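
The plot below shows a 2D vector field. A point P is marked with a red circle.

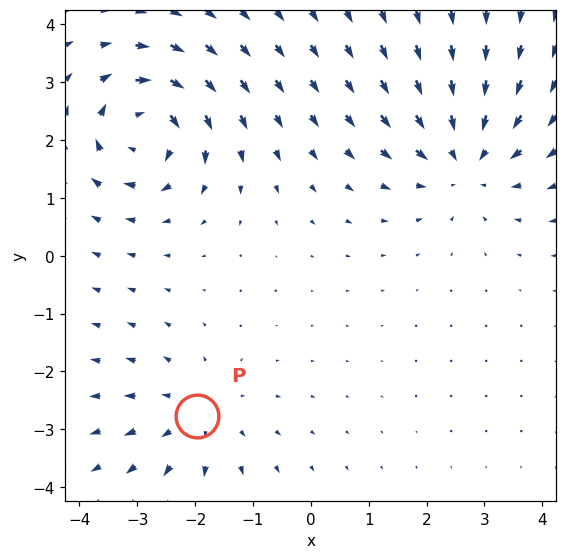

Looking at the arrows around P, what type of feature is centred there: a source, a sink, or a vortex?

At P (-2.0, -2.8) the arrows spread outward. Divergence about +2, curl ≈0 — positive divergence with near-zero curl is a source.

source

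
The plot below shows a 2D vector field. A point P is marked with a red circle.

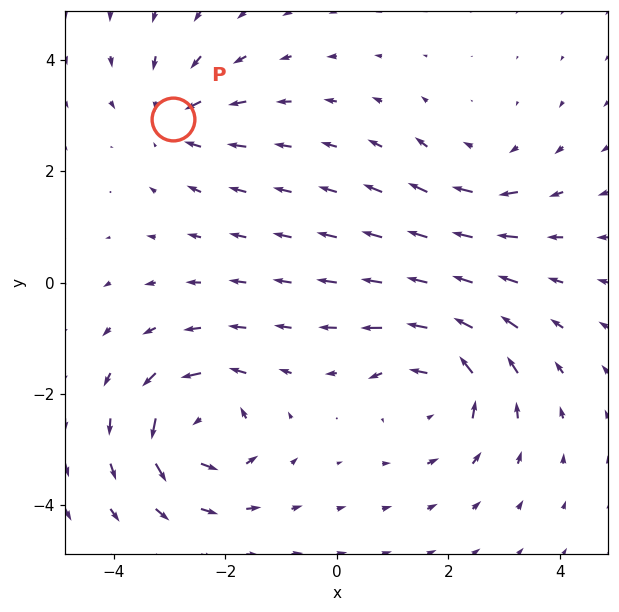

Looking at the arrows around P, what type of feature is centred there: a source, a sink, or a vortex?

At P (-2.9, 2.9) the arrows converge inward. Divergence about -4, curl ≈0 — negative divergence with near-zero curl is a sink.

sink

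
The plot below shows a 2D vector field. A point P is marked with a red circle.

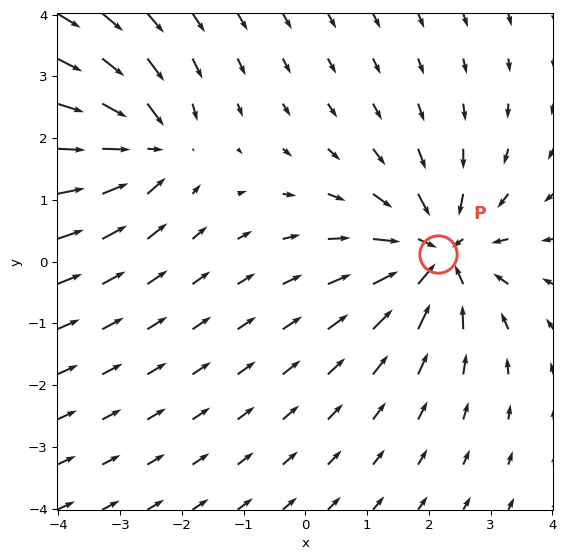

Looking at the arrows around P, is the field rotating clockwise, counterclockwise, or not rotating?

Near P at (2.2, 0.1) the arrows show no circulation. The curl there is ≈0.

not rotating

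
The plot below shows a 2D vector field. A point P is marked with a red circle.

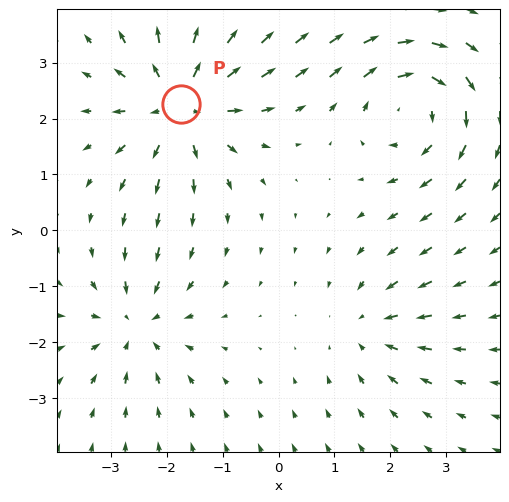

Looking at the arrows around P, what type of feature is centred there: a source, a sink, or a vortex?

At P (-1.7, 2.3) the arrows spread outward. Divergence about +5, curl ≈0 — positive divergence with near-zero curl is a source.

source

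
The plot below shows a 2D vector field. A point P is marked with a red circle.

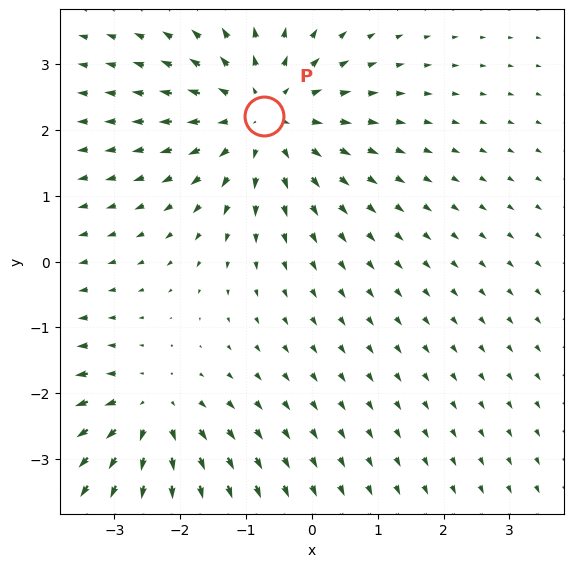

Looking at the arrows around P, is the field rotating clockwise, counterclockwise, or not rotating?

Near P at (-0.7, 2.2) the arrows show no circulation. The curl there is ≈0.

not rotating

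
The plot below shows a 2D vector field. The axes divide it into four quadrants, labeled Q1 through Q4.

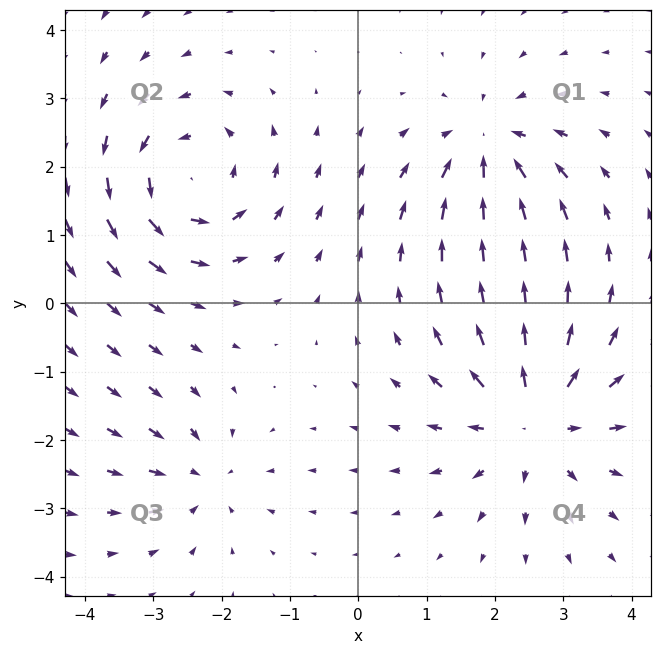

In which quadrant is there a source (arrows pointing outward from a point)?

Q4

The source sits at approximately (2.6, -1.7), which lies in quadrant Q4. The divergence there is about +5, positive as expected for a source.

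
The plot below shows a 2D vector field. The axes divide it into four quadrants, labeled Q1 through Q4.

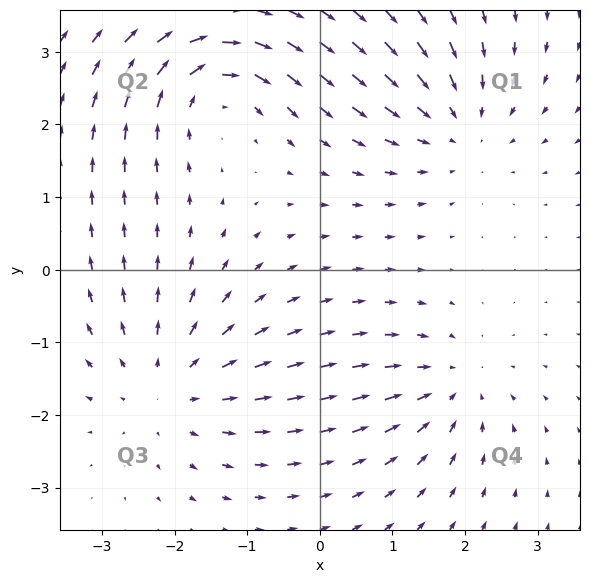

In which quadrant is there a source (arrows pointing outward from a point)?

Q3

The source sits at approximately (-2.1, -1.6), which lies in quadrant Q3. The divergence there is about +4, positive as expected for a source.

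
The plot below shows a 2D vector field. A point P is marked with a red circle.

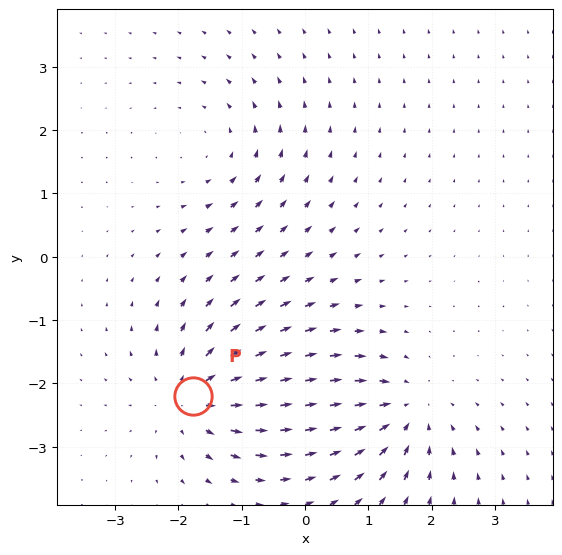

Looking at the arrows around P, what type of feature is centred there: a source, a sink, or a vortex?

source

At P (-1.8, -2.2) the arrows spread outward. Divergence about +4, curl ≈0 — positive divergence with near-zero curl is a source.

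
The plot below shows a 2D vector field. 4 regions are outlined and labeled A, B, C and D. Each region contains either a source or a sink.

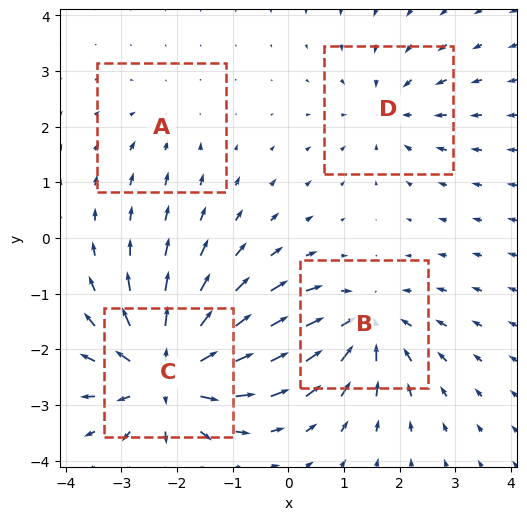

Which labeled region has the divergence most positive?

C

Divergence at each region's feature centre — A: about -2, B: about -5, C: about +8, D: about -4. Region C is most positive.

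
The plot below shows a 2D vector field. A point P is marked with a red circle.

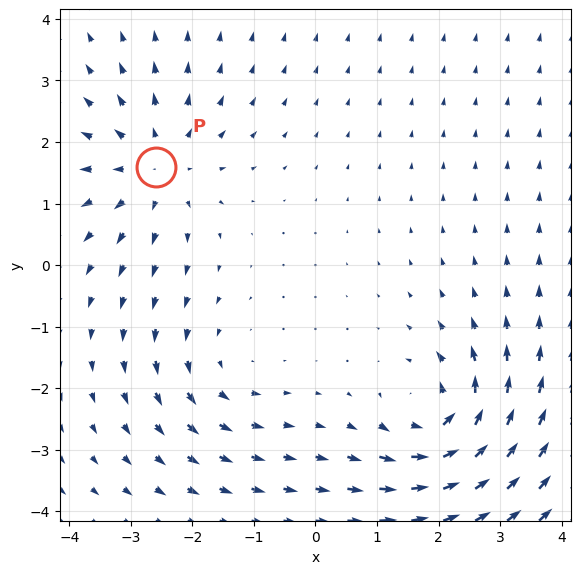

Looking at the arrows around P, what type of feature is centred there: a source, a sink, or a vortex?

At P (-2.6, 1.6) the arrows spread outward. Divergence about +4, curl ≈0 — positive divergence with near-zero curl is a source.

source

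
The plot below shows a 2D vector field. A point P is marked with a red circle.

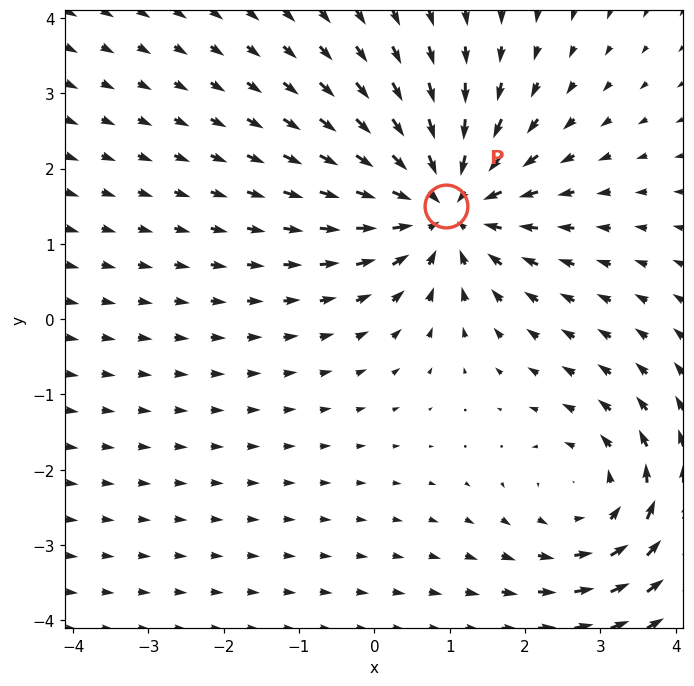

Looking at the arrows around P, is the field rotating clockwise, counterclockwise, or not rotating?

not rotating

Near P at (0.9, 1.5) the arrows show no circulation. The curl there is ≈0.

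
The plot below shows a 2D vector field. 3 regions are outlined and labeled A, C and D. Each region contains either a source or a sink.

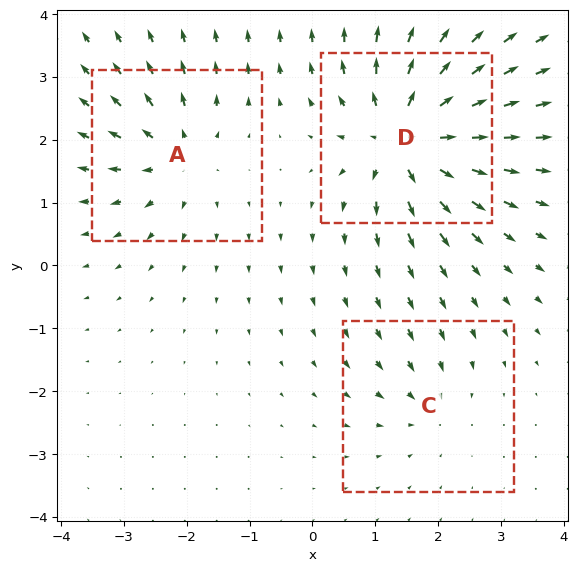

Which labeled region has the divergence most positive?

Divergence at each region's feature centre — A: about +4, C: about -2, D: about +6. Region D is most positive.

D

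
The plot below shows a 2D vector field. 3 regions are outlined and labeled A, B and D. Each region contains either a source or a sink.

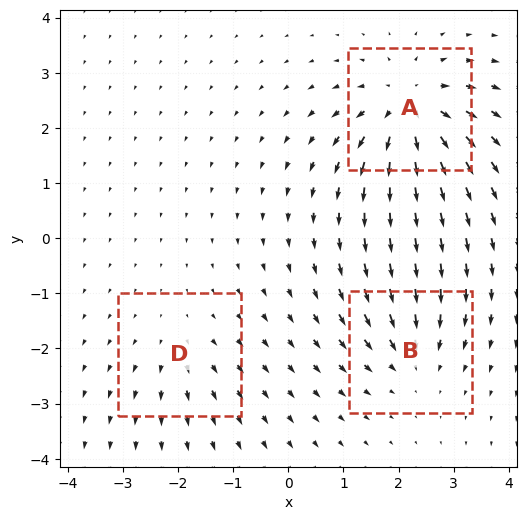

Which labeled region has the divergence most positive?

Divergence at each region's feature centre — A: about +6, B: about -3, D: about +2. Region A is most positive.

A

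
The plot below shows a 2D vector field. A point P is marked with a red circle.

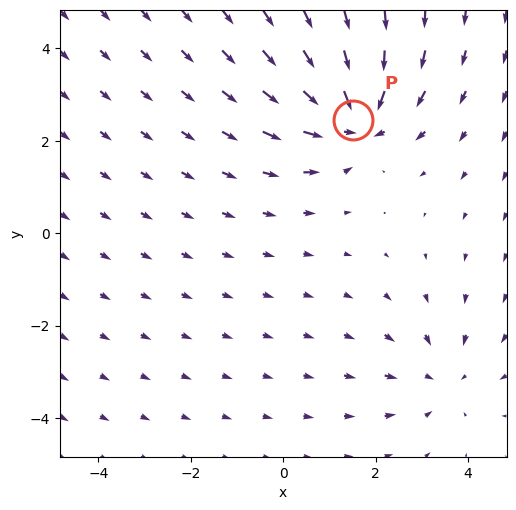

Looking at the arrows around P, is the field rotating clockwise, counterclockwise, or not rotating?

Near P at (1.5, 2.5) the arrows show no circulation. The curl there is ≈0.

not rotating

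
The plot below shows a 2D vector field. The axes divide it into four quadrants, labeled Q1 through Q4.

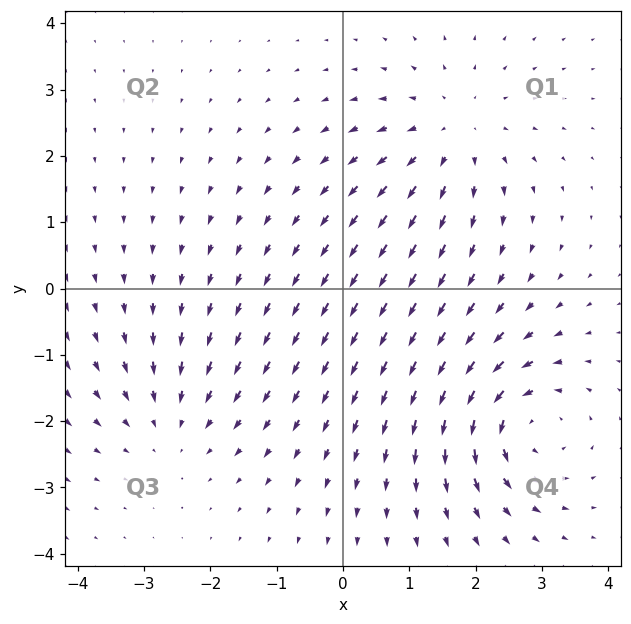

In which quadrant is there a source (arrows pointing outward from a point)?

The source sits at approximately (1.7, 2.3), which lies in quadrant Q1. The divergence there is about +3, positive as expected for a source.

Q1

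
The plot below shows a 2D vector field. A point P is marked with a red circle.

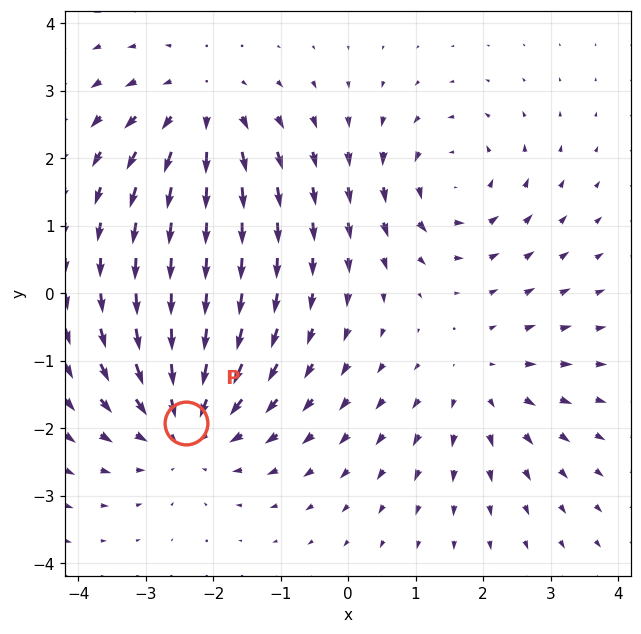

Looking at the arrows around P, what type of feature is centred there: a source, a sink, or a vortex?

At P (-2.4, -1.9) the arrows converge inward. Divergence about -4, curl ≈0 — negative divergence with near-zero curl is a sink.

sink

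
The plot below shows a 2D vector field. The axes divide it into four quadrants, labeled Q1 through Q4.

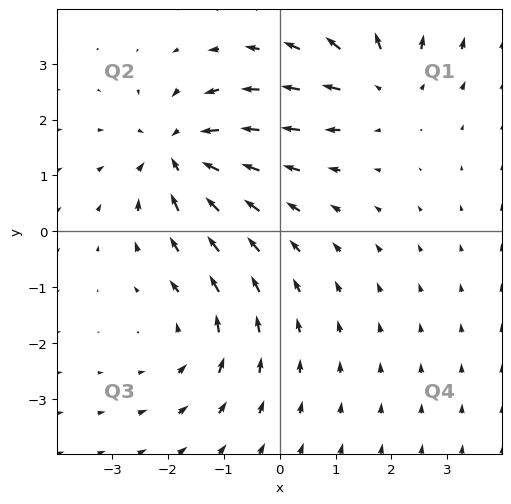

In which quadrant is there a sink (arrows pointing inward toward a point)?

Q2

The sink sits at approximately (-1.8, 1.4), which lies in quadrant Q2. The divergence there is about -6, negative as expected for a sink.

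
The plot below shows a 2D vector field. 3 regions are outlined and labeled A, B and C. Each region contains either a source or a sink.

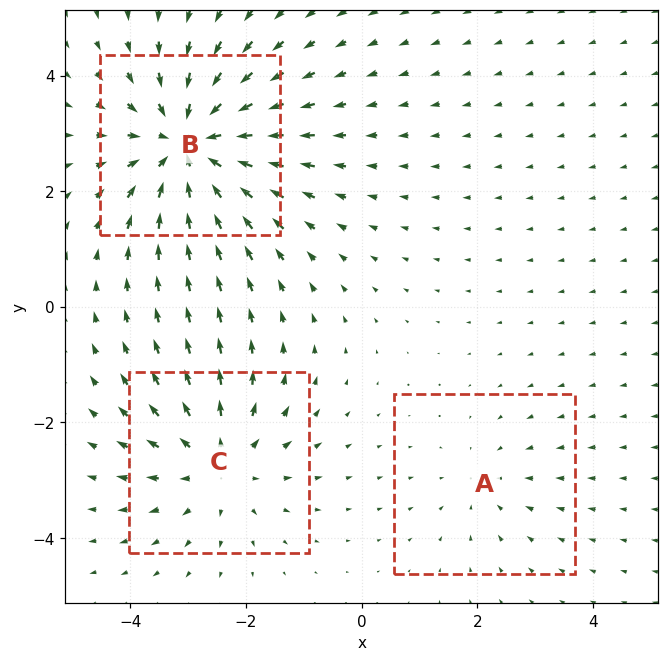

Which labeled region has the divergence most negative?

B

Divergence at each region's feature centre — A: about -2, B: about -5, C: about +3. Region B is most negative.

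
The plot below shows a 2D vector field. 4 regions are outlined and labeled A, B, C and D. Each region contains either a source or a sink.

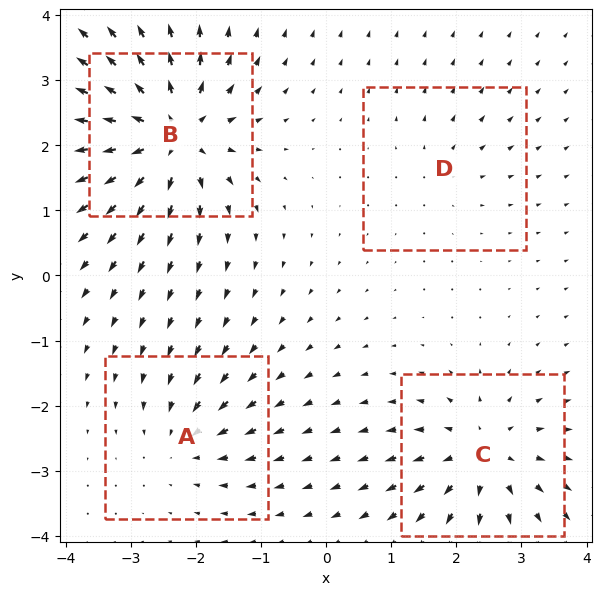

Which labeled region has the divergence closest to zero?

D

Divergence at each region's feature centre — A: about -4, B: about +9, C: about +6, D: about +3. Region D is closest to zero.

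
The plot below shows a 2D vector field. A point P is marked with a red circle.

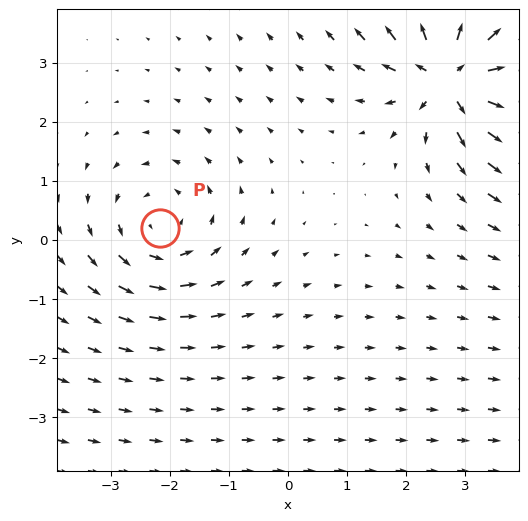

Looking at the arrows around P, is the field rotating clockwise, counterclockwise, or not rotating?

counterclockwise

Near P at (-2.2, 0.2) the arrows circulate counterclockwise. The curl (z-component) there is about +3; positive curl means counterclockwise rotation.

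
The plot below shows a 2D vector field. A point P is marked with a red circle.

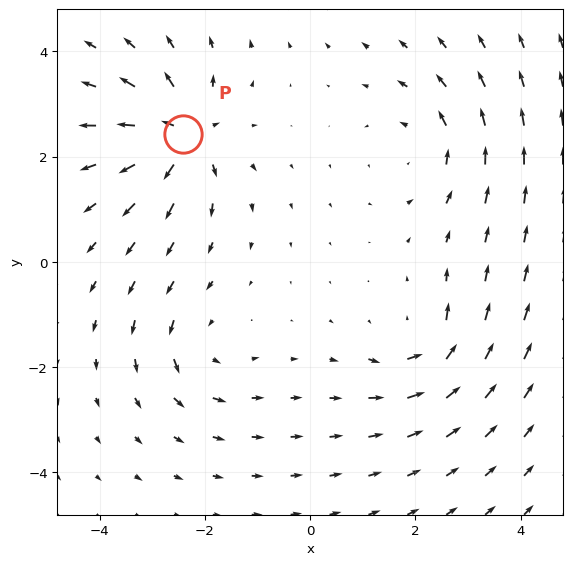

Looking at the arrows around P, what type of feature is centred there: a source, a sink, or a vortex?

source

At P (-2.4, 2.4) the arrows spread outward. Divergence about +7, curl ≈0 — positive divergence with near-zero curl is a source.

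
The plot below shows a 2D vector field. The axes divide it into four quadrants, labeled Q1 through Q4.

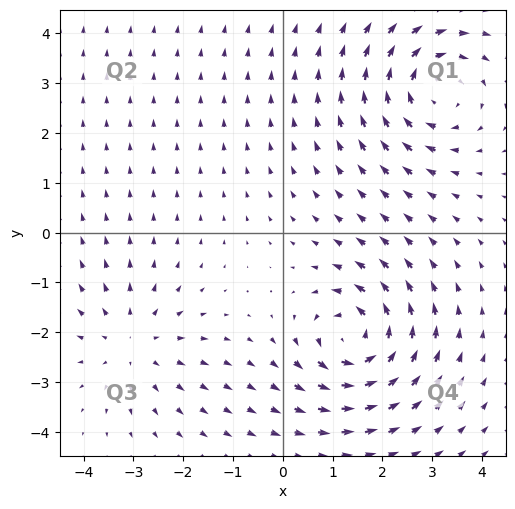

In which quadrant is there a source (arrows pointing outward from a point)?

Q3

The source sits at approximately (-3.0, -2.2), which lies in quadrant Q3. The divergence there is about +3, positive as expected for a source.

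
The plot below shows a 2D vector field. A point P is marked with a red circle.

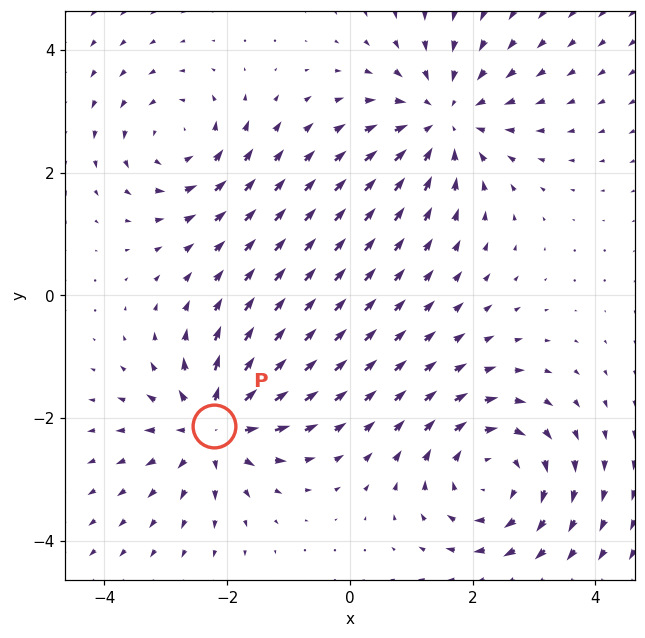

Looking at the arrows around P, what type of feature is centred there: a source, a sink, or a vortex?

At P (-2.2, -2.1) the arrows spread outward. Divergence about +5, curl ≈0 — positive divergence with near-zero curl is a source.

source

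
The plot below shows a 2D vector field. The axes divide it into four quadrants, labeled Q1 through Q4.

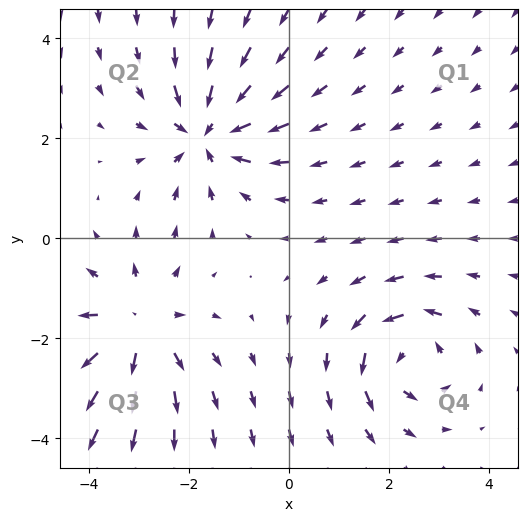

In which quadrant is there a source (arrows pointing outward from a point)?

The source sits at approximately (-3.0, -1.8), which lies in quadrant Q3. The divergence there is about +4, positive as expected for a source.

Q3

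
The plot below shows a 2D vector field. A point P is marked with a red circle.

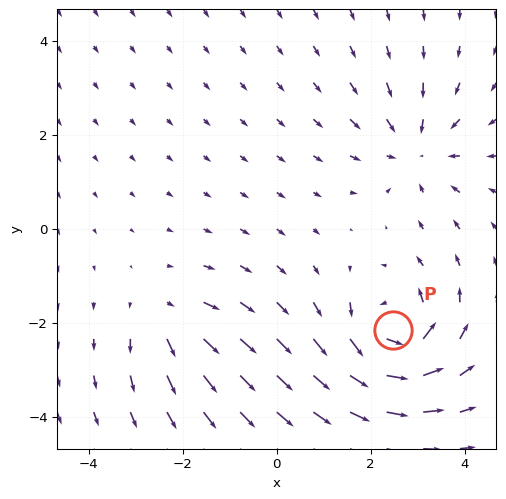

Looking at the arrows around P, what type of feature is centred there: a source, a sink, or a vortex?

vortex

At P (2.5, -2.2) the arrows circulate counterclockwise. Divergence ≈0, curl about +6 — near-zero divergence with nonzero curl is a vortex.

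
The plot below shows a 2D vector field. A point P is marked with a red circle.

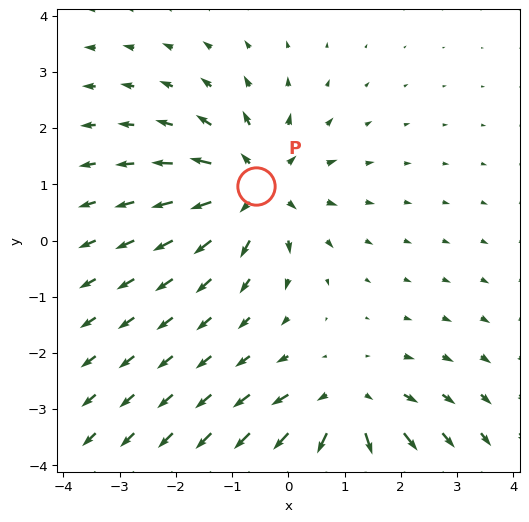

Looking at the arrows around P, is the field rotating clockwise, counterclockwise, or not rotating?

Near P at (-0.6, 1.0) the arrows show no circulation. The curl there is ≈0.

not rotating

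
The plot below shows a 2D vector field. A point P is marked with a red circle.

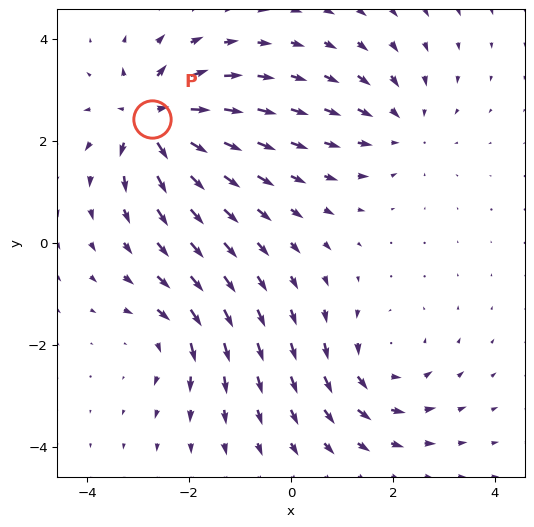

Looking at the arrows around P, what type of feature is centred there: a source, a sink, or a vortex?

source

At P (-2.7, 2.4) the arrows spread outward. Divergence about +7, curl ≈0 — positive divergence with near-zero curl is a source.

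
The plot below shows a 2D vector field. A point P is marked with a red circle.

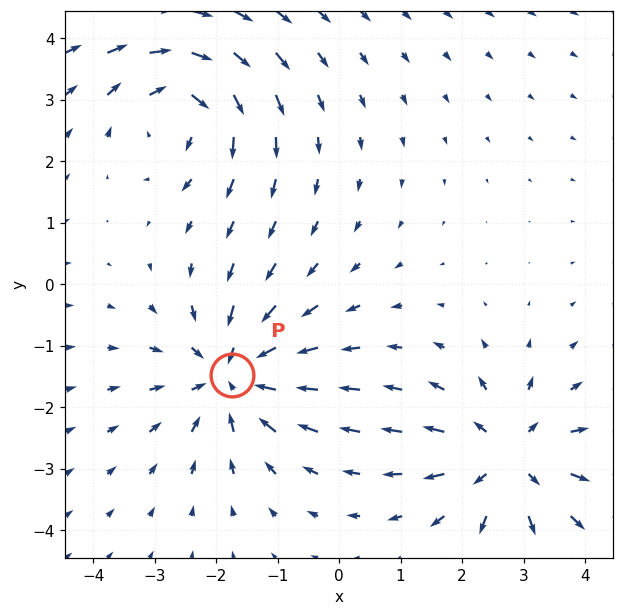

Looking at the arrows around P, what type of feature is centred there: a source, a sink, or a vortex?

sink

At P (-1.7, -1.5) the arrows converge inward. Divergence about -5, curl ≈0 — negative divergence with near-zero curl is a sink.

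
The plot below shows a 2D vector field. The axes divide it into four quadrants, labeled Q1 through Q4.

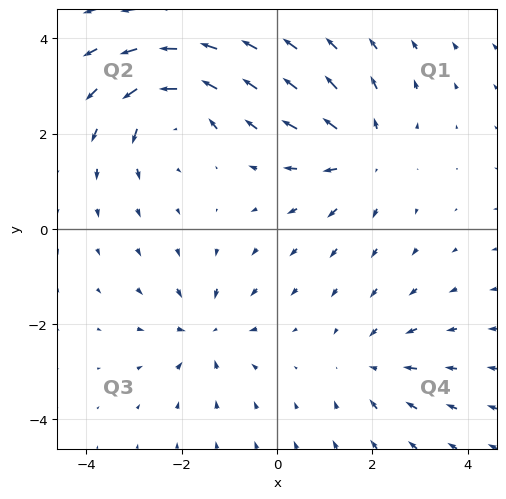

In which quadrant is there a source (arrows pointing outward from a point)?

The source sits at approximately (1.8, 1.6), which lies in quadrant Q1. The divergence there is about +4, positive as expected for a source.

Q1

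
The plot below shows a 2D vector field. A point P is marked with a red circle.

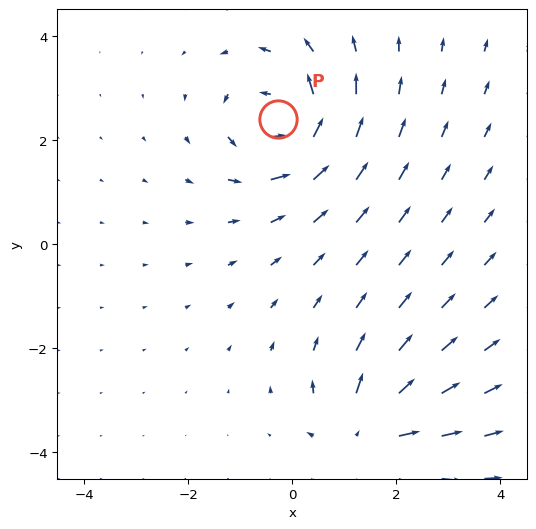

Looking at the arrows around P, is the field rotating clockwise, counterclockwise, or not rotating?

Near P at (-0.3, 2.4) the arrows circulate counterclockwise. The curl (z-component) there is about +4; positive curl means counterclockwise rotation.

counterclockwise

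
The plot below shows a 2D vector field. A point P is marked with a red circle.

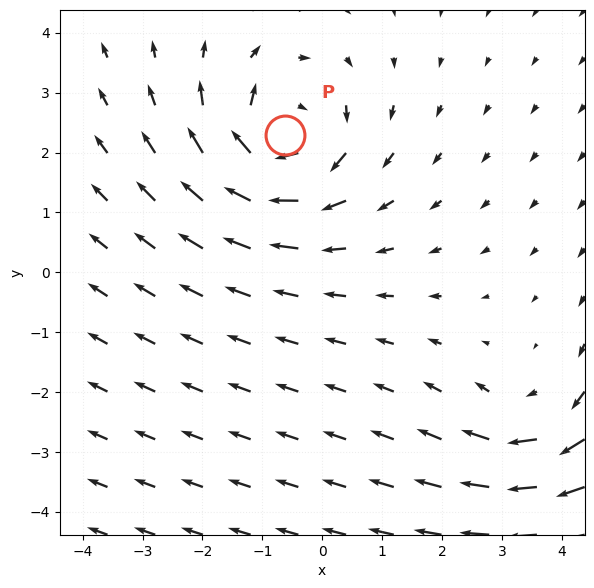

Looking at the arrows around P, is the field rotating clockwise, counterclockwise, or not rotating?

Near P at (-0.6, 2.3) the arrows circulate clockwise. The curl (z-component) there is about -5; negative curl means clockwise rotation.

clockwise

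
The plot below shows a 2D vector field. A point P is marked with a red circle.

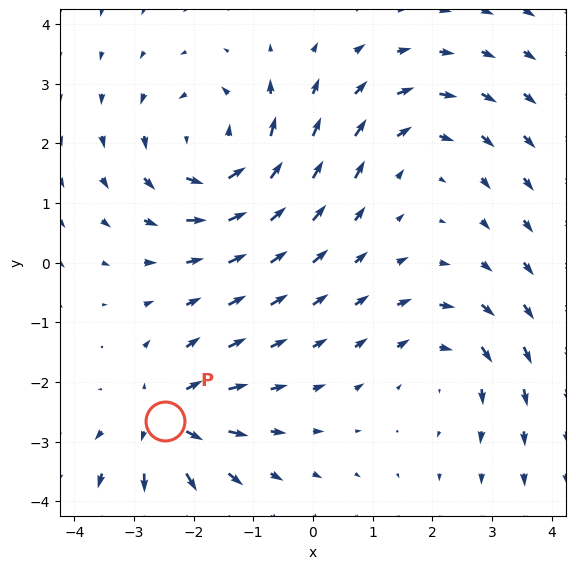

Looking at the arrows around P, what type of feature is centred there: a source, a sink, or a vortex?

At P (-2.5, -2.7) the arrows spread outward. Divergence about +4, curl ≈0 — positive divergence with near-zero curl is a source.

source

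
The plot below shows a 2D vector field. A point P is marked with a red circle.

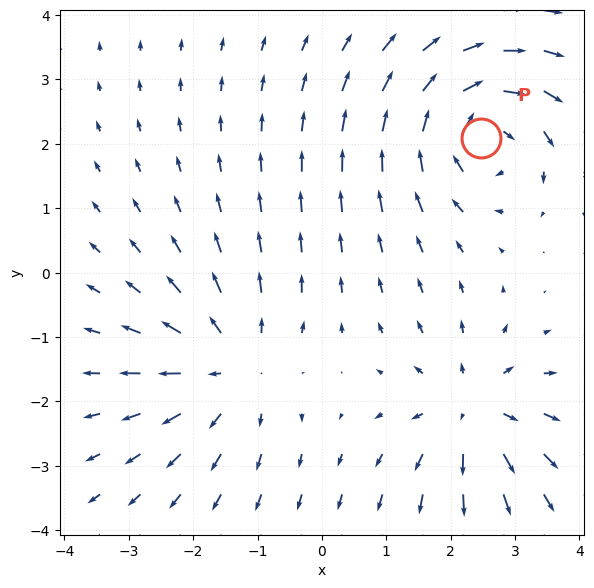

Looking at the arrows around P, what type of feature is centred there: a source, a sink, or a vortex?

At P (2.5, 2.1) the arrows circulate clockwise. Divergence ≈0, curl about -5 — near-zero divergence with nonzero curl is a vortex.

vortex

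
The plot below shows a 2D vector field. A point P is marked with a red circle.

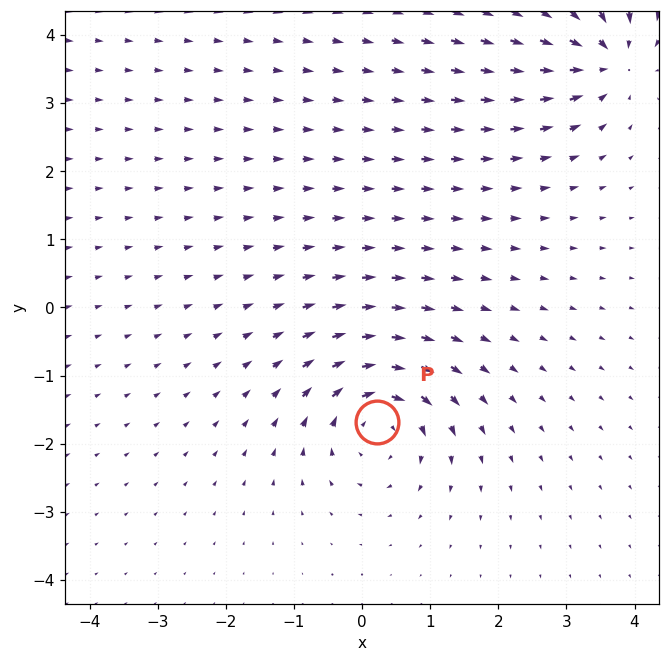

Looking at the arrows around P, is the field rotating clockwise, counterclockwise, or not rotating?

Near P at (0.2, -1.7) the arrows circulate clockwise. The curl (z-component) there is about -6; negative curl means clockwise rotation.

clockwise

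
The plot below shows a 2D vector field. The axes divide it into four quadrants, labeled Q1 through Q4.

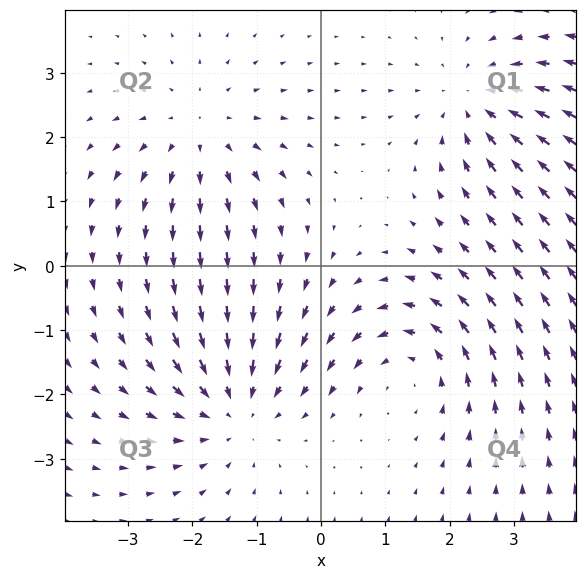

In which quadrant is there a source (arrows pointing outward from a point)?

Q2

The source sits at approximately (-1.9, 2.0), which lies in quadrant Q2. The divergence there is about +3, positive as expected for a source.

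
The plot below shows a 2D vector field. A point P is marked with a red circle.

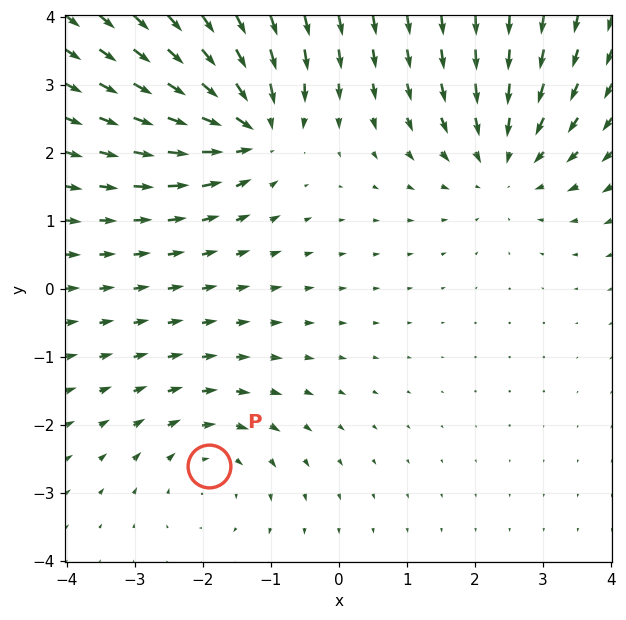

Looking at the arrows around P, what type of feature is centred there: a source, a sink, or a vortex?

At P (-1.9, -2.6) the arrows circulate clockwise. Divergence ≈0, curl about -3 — near-zero divergence with nonzero curl is a vortex.

vortex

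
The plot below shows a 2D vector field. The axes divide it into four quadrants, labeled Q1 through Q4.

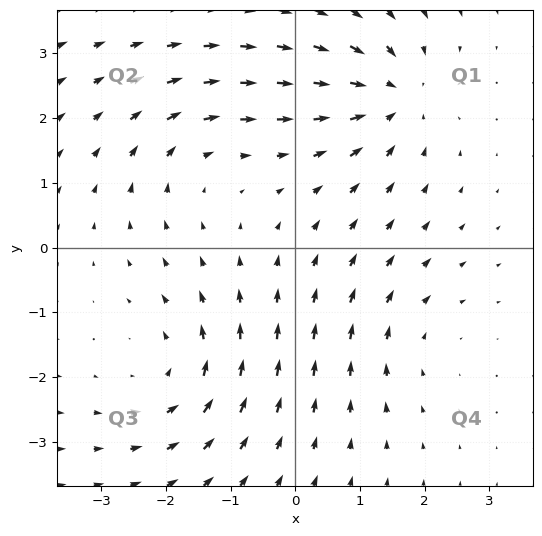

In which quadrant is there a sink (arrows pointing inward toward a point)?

The sink sits at approximately (1.5, 2.3), which lies in quadrant Q1. The divergence there is about -5, negative as expected for a sink.

Q1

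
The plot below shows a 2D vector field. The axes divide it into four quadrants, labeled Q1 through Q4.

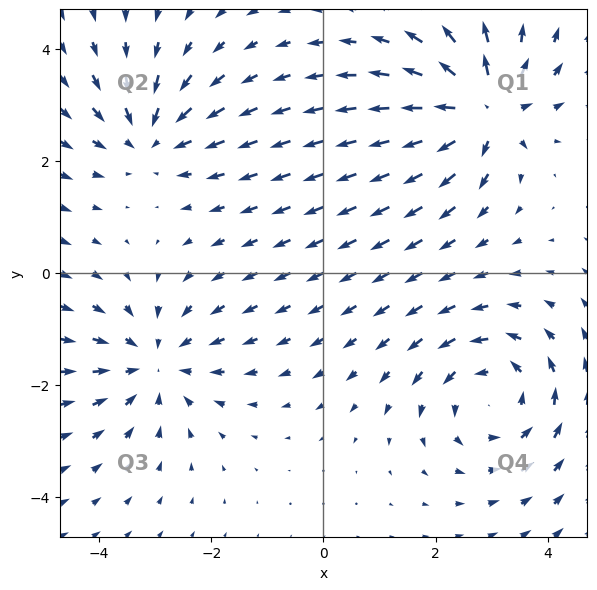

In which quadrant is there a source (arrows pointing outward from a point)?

The source sits at approximately (2.8, 2.9), which lies in quadrant Q1. The divergence there is about +5, positive as expected for a source.

Q1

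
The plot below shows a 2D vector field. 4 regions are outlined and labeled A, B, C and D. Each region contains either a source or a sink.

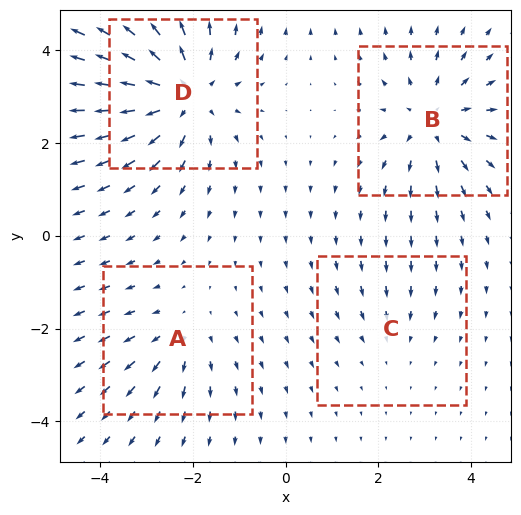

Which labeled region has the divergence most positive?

D

Divergence at each region's feature centre — A: about +3, B: about +5, C: about -2, D: about +6. Region D is most positive.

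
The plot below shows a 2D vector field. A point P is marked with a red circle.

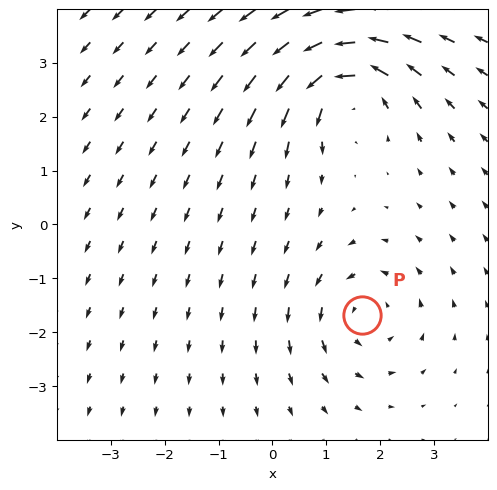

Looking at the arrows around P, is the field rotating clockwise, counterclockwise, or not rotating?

Near P at (1.7, -1.7) the arrows circulate counterclockwise. The curl (z-component) there is about +3; positive curl means counterclockwise rotation.

counterclockwise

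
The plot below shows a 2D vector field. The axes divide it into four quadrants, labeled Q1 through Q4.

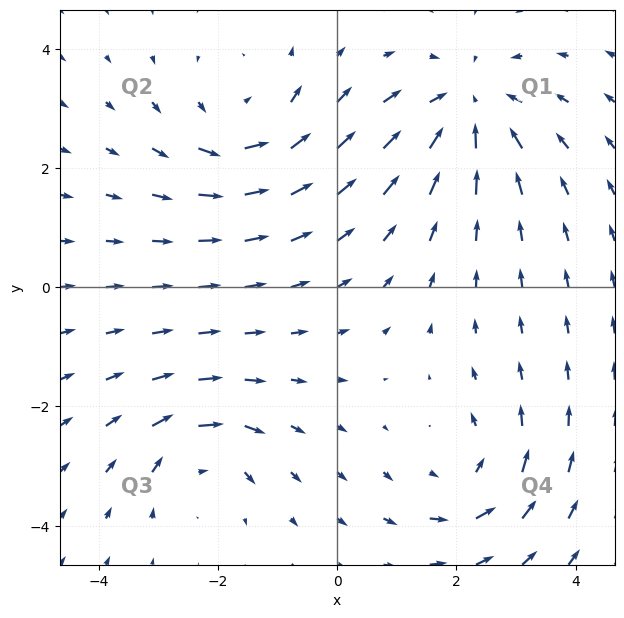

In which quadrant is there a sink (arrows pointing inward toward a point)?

The sink sits at approximately (2.2, 3.0), which lies in quadrant Q1. The divergence there is about -4, negative as expected for a sink.

Q1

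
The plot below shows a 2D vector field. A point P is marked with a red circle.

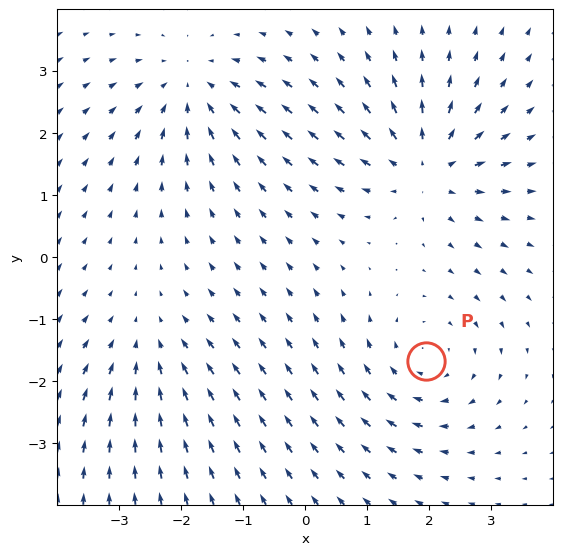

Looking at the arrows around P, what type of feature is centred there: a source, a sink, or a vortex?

vortex

At P (1.9, -1.7) the arrows circulate clockwise. Divergence ≈0, curl about -4 — near-zero divergence with nonzero curl is a vortex.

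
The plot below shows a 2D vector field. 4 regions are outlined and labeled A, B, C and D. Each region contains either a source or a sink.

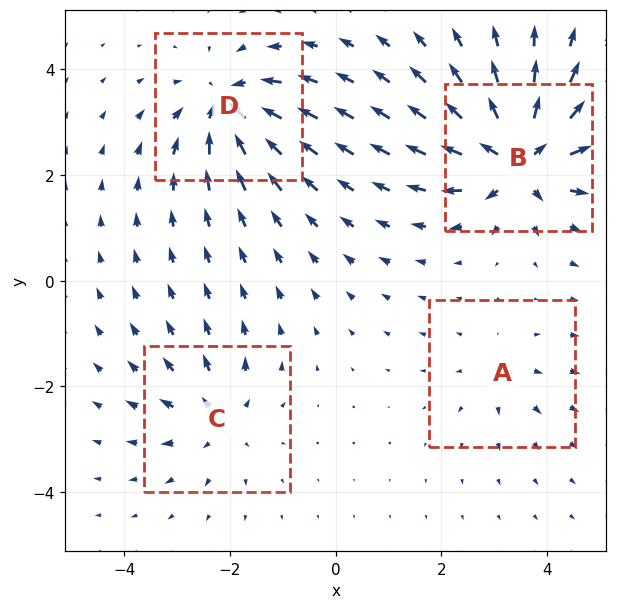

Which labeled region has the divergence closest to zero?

Divergence at each region's feature centre — A: about +3, B: about +8, C: about +4, D: about -6. Region A is closest to zero.

A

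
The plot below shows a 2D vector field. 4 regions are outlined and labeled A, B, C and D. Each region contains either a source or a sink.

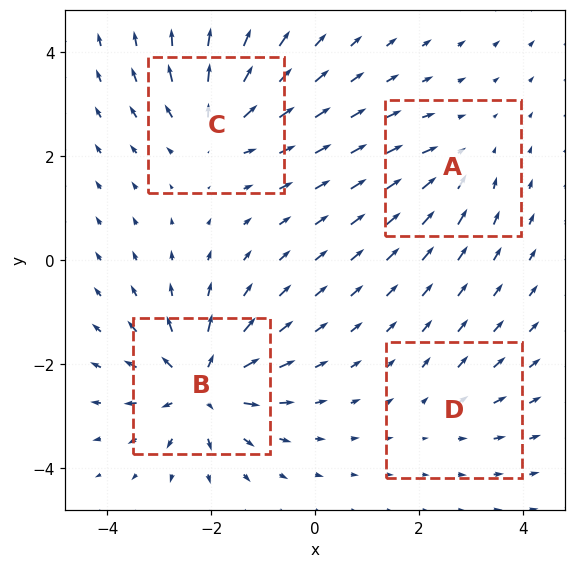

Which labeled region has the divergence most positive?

Divergence at each region's feature centre — A: about -3, B: about +8, C: about +5, D: about +2. Region B is most positive.

B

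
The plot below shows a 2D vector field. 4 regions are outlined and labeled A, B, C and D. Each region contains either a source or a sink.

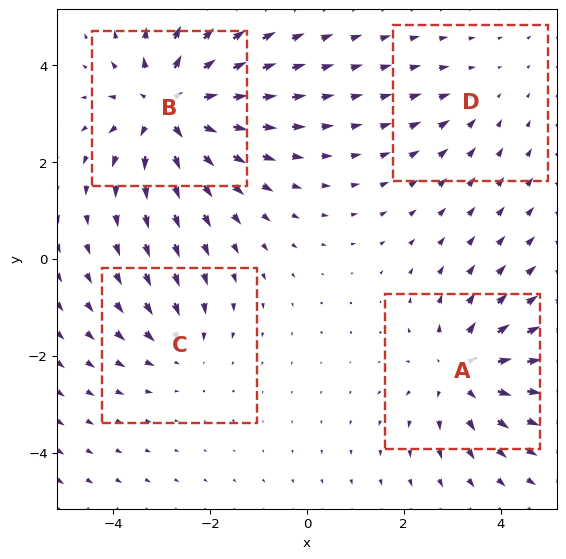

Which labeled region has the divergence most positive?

Divergence at each region's feature centre — A: about +5, B: about +7, C: about -3, D: about -2. Region B is most positive.

B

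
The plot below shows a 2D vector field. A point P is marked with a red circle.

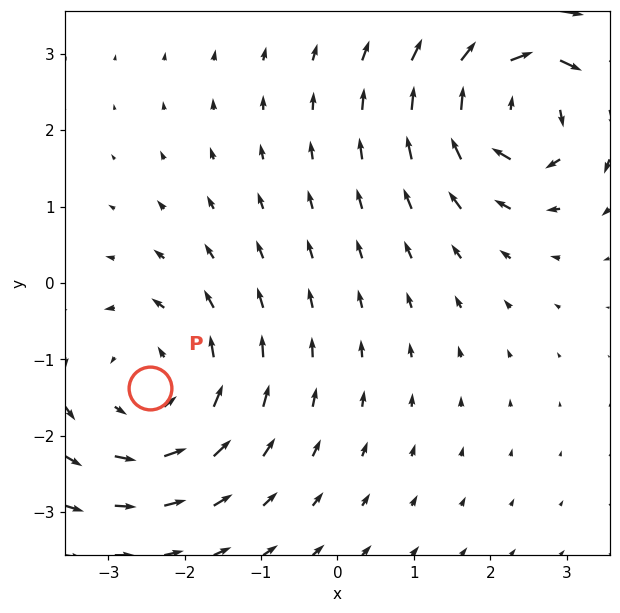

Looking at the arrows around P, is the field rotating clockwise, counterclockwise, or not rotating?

Near P at (-2.5, -1.4) the arrows circulate counterclockwise. The curl (z-component) there is about +3; positive curl means counterclockwise rotation.

counterclockwise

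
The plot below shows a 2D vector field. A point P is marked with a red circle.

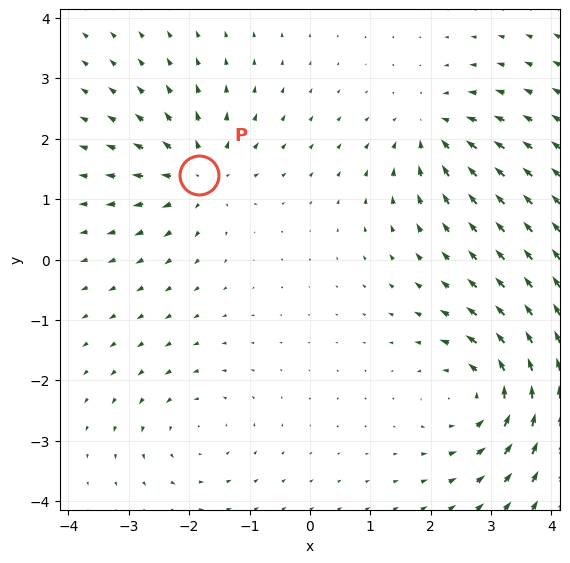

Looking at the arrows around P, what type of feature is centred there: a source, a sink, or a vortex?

source

At P (-1.8, 1.4) the arrows spread outward. Divergence about +5, curl ≈0 — positive divergence with near-zero curl is a source.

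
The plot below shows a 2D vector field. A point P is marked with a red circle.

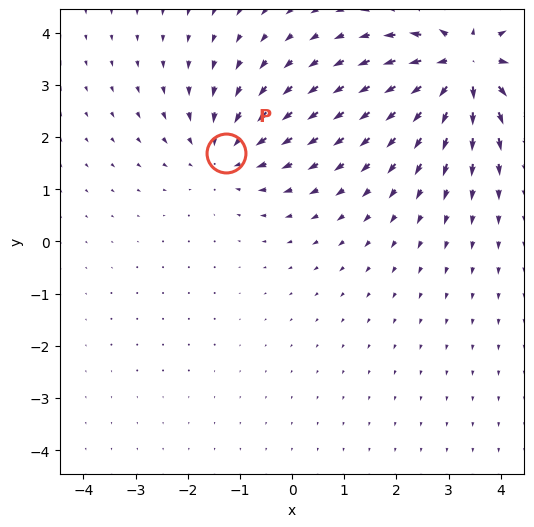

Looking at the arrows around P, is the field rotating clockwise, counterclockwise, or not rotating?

not rotating

Near P at (-1.3, 1.7) the arrows show no circulation. The curl there is ≈0.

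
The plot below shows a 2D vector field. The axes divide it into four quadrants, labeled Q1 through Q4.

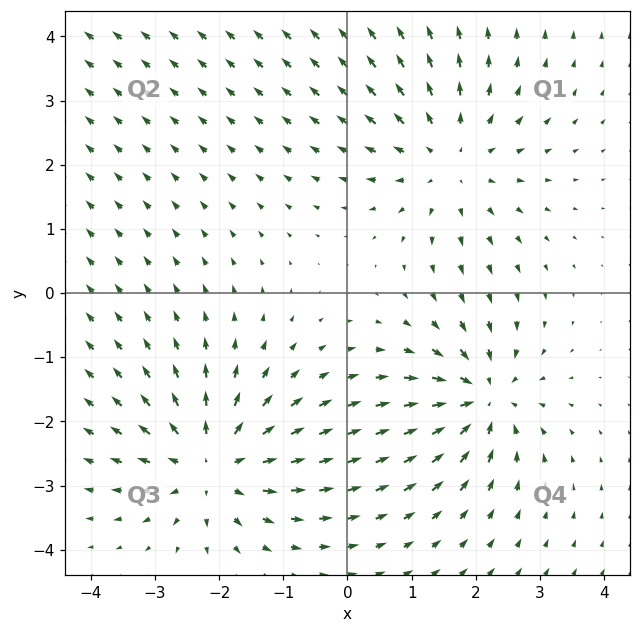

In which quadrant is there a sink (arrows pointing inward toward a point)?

The sink sits at approximately (2.1, -1.6), which lies in quadrant Q4. The divergence there is about -5, negative as expected for a sink.

Q4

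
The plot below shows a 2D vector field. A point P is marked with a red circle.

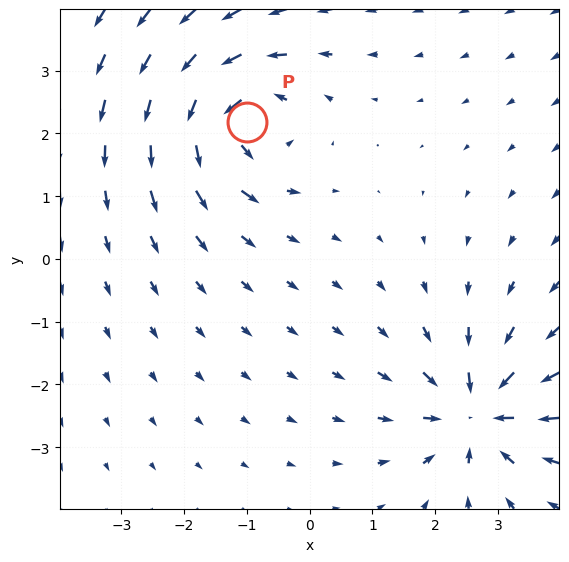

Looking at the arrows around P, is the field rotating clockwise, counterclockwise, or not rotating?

counterclockwise

Near P at (-1.0, 2.2) the arrows circulate counterclockwise. The curl (z-component) there is about +6; positive curl means counterclockwise rotation.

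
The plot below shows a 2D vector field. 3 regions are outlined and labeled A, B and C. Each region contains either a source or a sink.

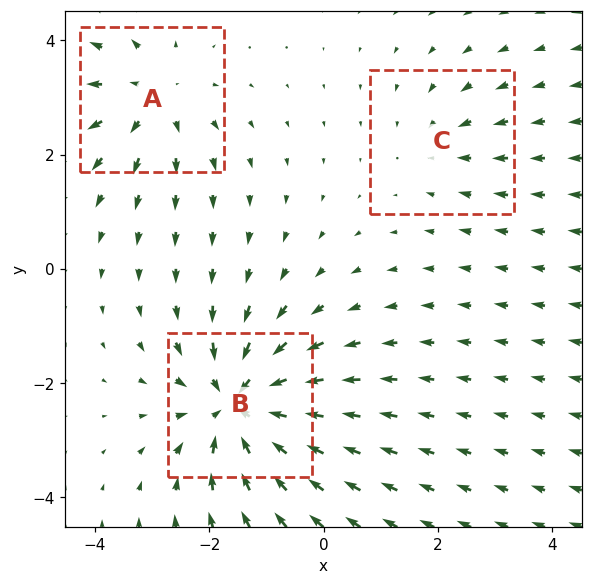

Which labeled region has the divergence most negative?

Divergence at each region's feature centre — A: about +3, B: about -5, C: about -2. Region B is most negative.

B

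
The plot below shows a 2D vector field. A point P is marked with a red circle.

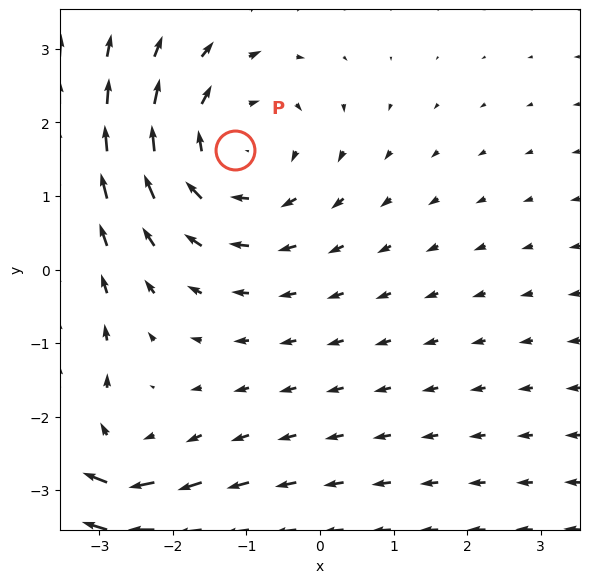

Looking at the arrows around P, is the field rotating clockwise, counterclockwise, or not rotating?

clockwise

Near P at (-1.1, 1.6) the arrows circulate clockwise. The curl (z-component) there is about -2; negative curl means clockwise rotation.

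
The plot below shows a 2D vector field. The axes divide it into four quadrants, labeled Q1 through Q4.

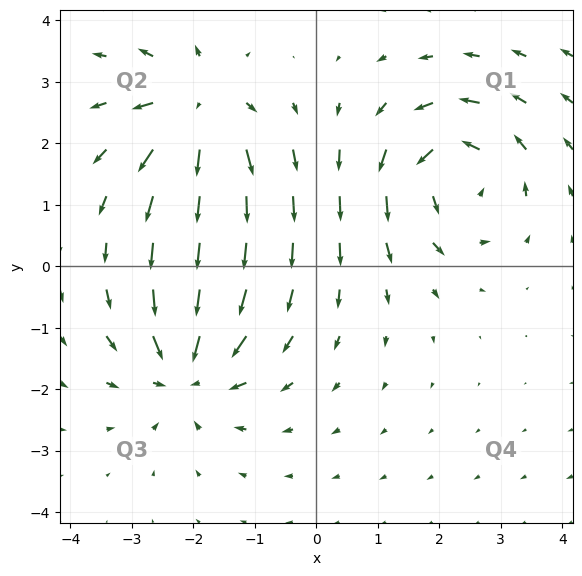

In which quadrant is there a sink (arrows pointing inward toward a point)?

Q3

The sink sits at approximately (-2.1, -1.7), which lies in quadrant Q3. The divergence there is about -4, negative as expected for a sink.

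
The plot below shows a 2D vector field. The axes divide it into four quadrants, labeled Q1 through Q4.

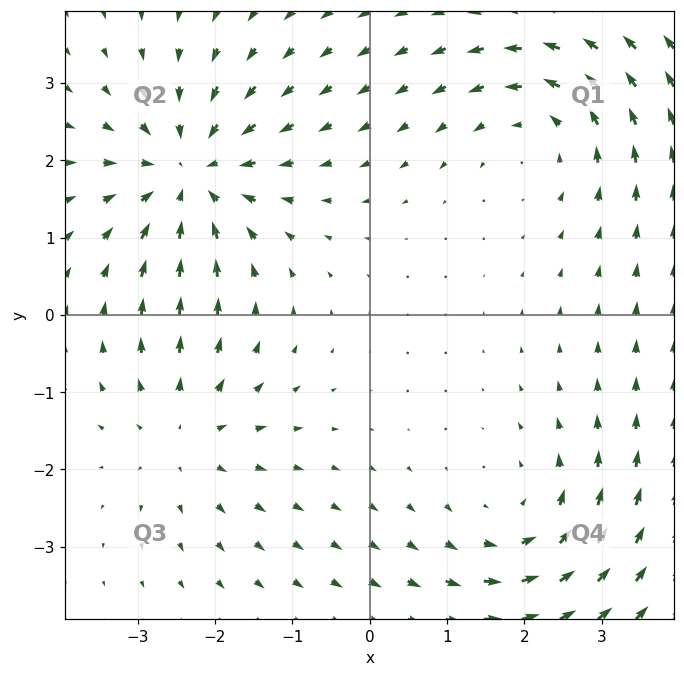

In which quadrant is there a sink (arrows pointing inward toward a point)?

Q2

The sink sits at approximately (-2.3, 1.8), which lies in quadrant Q2. The divergence there is about -5, negative as expected for a sink.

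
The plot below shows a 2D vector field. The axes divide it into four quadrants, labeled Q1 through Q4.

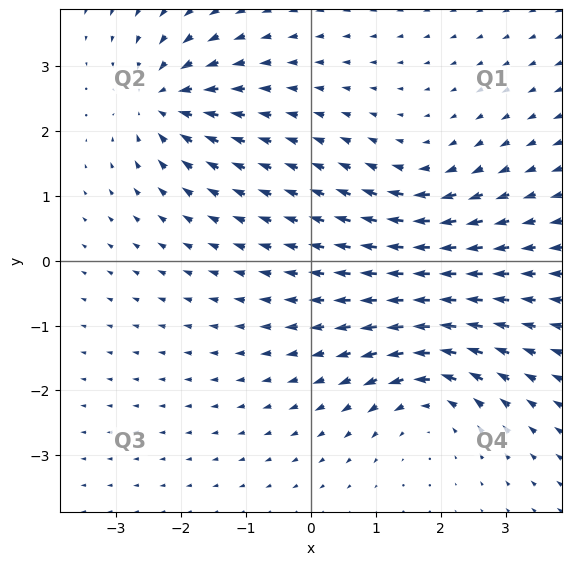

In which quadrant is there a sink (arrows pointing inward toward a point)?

The sink sits at approximately (-2.3, 2.5), which lies in quadrant Q2. The divergence there is about -5, negative as expected for a sink.

Q2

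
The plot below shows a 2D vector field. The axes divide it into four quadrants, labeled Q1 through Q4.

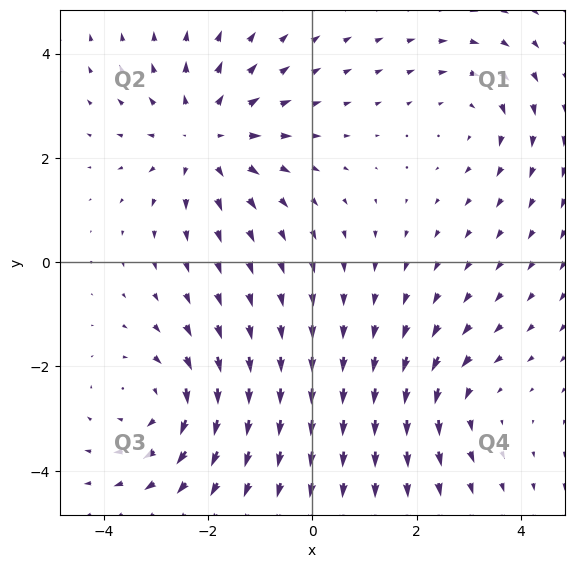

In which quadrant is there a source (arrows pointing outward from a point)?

Q2

The source sits at approximately (-2.1, 2.4), which lies in quadrant Q2. The divergence there is about +4, positive as expected for a source.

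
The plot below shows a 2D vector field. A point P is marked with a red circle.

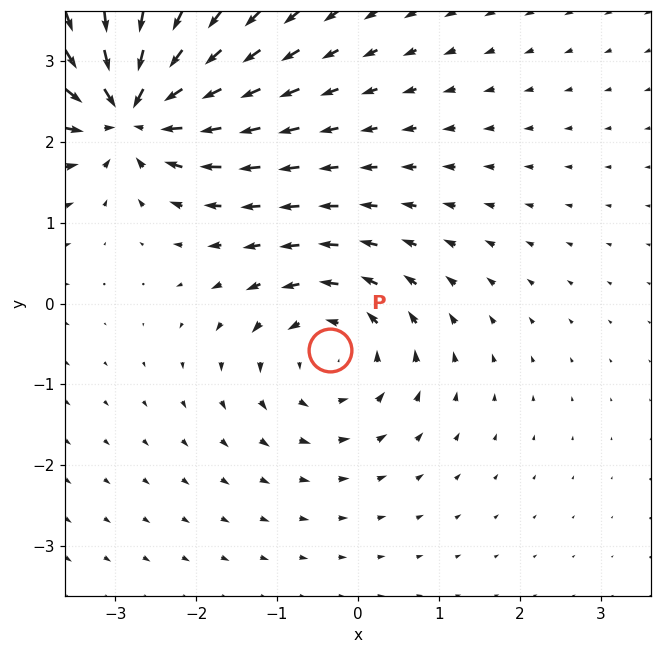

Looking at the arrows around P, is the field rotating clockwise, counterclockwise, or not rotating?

Near P at (-0.3, -0.6) the arrows circulate counterclockwise. The curl (z-component) there is about +4; positive curl means counterclockwise rotation.

counterclockwise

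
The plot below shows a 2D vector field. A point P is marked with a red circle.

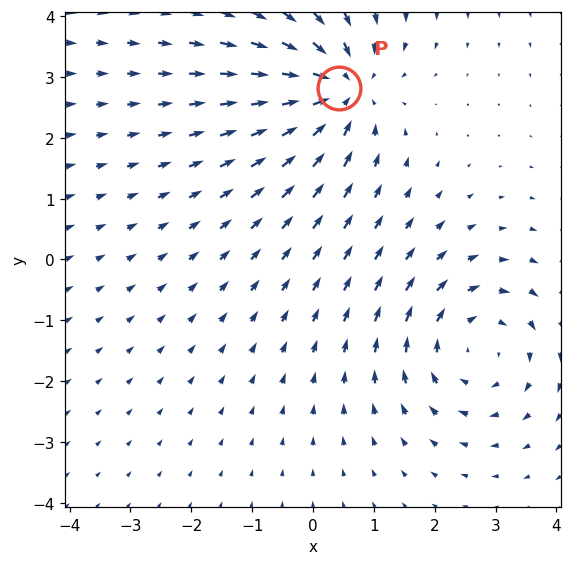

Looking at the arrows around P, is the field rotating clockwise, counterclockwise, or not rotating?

not rotating

Near P at (0.4, 2.8) the arrows show no circulation. The curl there is ≈0.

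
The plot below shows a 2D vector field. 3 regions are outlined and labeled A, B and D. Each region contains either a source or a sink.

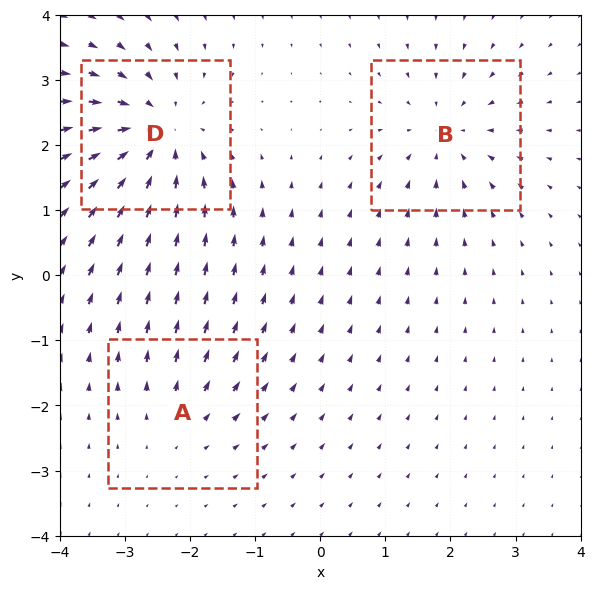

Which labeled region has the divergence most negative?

Divergence at each region's feature centre — A: about +2, B: about -3, D: about -5. Region D is most negative.

D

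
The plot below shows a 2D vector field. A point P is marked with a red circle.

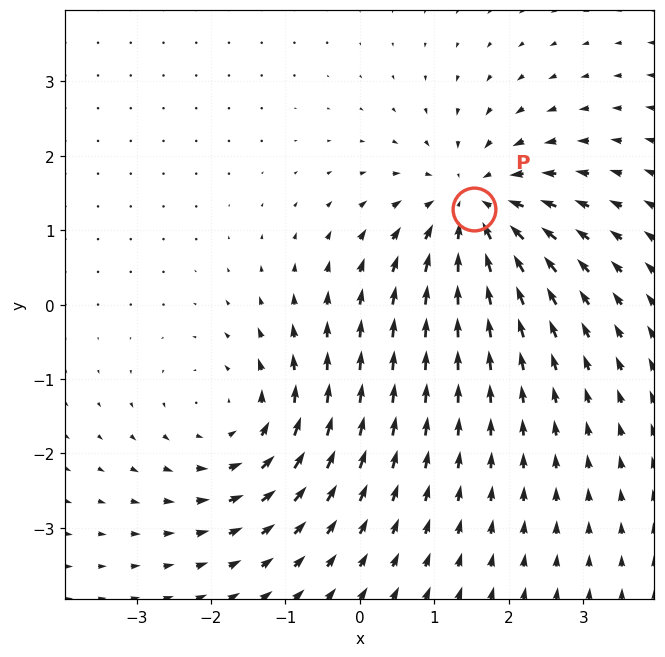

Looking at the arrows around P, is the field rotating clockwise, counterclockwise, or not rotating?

not rotating

Near P at (1.5, 1.3) the arrows show no circulation. The curl there is ≈0.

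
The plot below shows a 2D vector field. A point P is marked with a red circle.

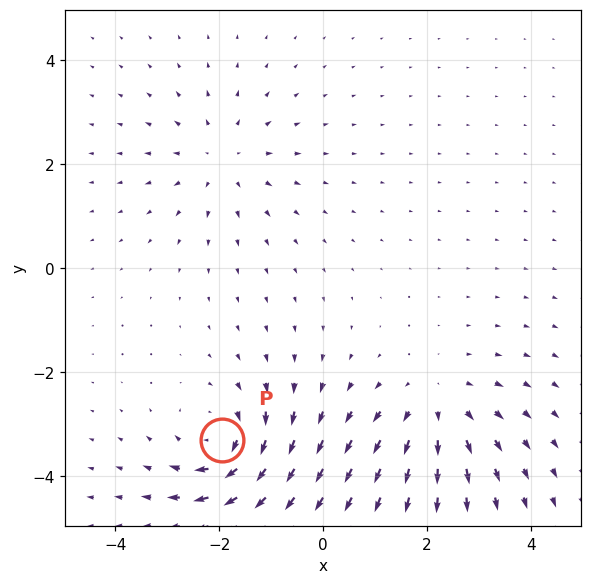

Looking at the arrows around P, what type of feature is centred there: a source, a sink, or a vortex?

At P (-1.9, -3.3) the arrows circulate clockwise. Divergence ≈0, curl about -6 — near-zero divergence with nonzero curl is a vortex.

vortex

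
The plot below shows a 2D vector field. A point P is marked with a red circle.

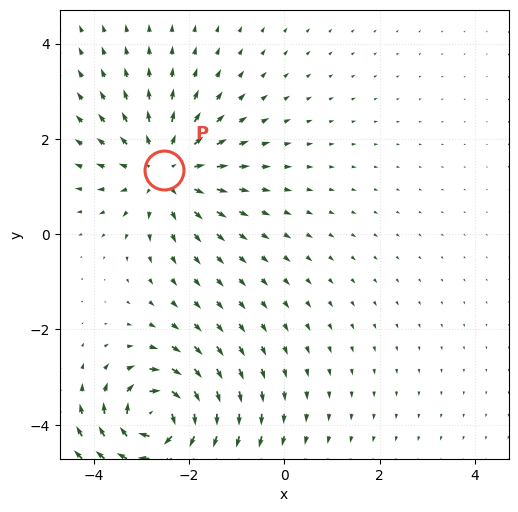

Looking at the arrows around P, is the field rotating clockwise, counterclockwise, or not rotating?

Near P at (-2.5, 1.3) the arrows show no circulation. The curl there is ≈0.

not rotating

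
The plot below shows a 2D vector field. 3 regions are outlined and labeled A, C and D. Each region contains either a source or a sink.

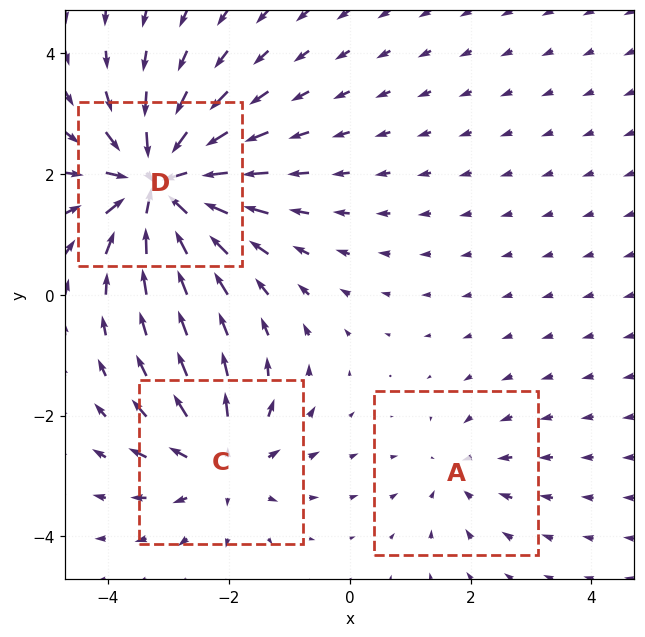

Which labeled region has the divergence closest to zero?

A

Divergence at each region's feature centre — A: about -2, C: about +4, D: about -6. Region A is closest to zero.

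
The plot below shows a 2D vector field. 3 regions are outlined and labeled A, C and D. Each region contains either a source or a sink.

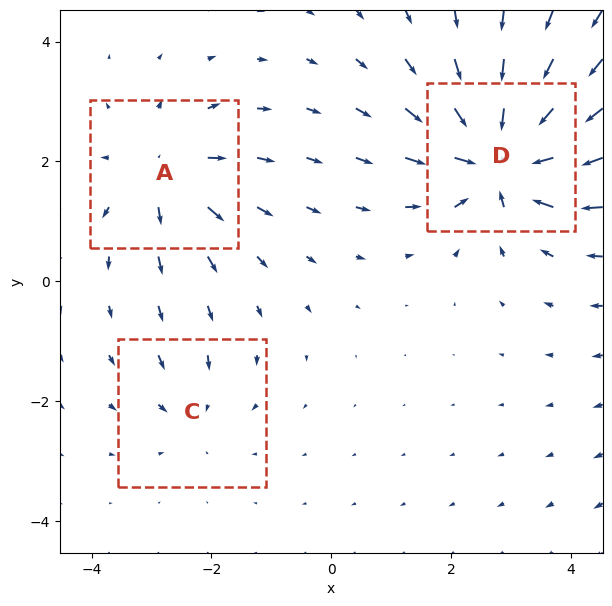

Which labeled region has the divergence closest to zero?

Divergence at each region's feature centre — A: about +4, C: about -2, D: about -7. Region C is closest to zero.

C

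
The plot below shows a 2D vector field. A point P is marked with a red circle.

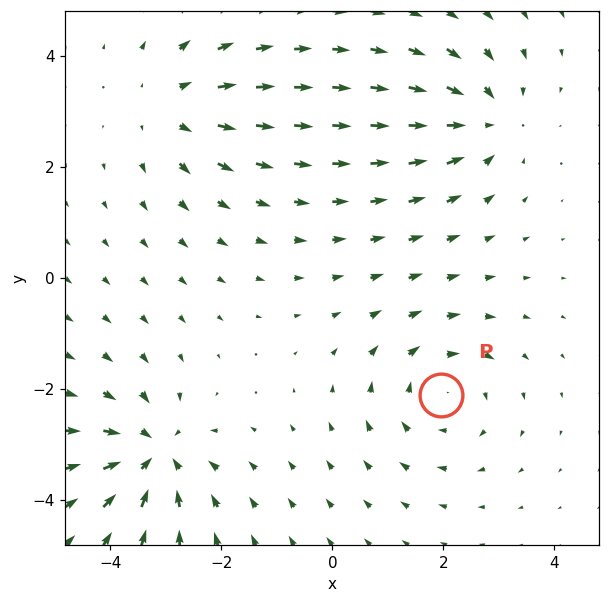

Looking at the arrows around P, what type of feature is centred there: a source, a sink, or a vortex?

At P (2.0, -2.1) the arrows circulate clockwise. Divergence ≈0, curl about -2 — near-zero divergence with nonzero curl is a vortex.

vortex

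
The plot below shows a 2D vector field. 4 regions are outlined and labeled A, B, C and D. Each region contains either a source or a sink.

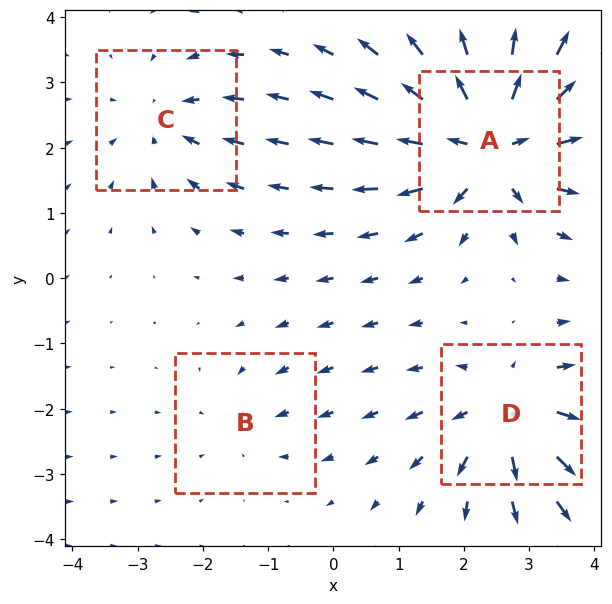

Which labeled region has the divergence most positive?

A

Divergence at each region's feature centre — A: about +8, B: about -2, C: about -4, D: about +5. Region A is most positive.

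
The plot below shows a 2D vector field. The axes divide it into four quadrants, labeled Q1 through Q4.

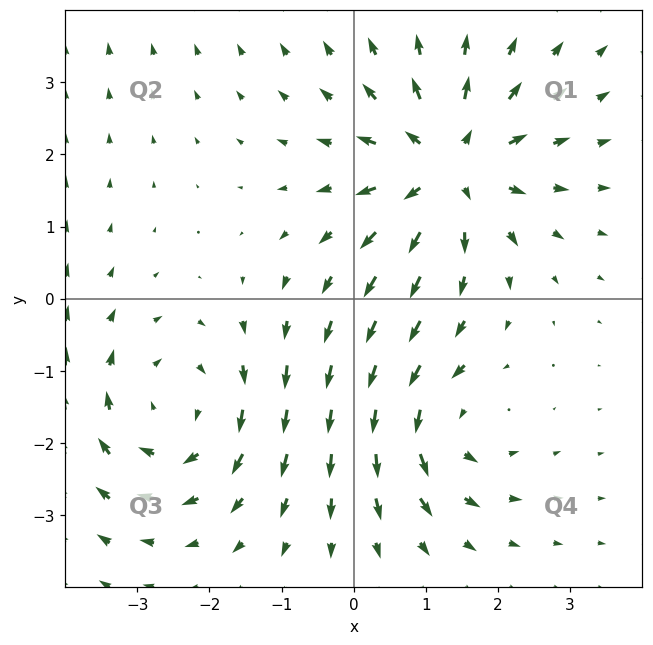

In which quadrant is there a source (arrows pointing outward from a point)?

Q1

The source sits at approximately (1.3, 1.8), which lies in quadrant Q1. The divergence there is about +6, positive as expected for a source.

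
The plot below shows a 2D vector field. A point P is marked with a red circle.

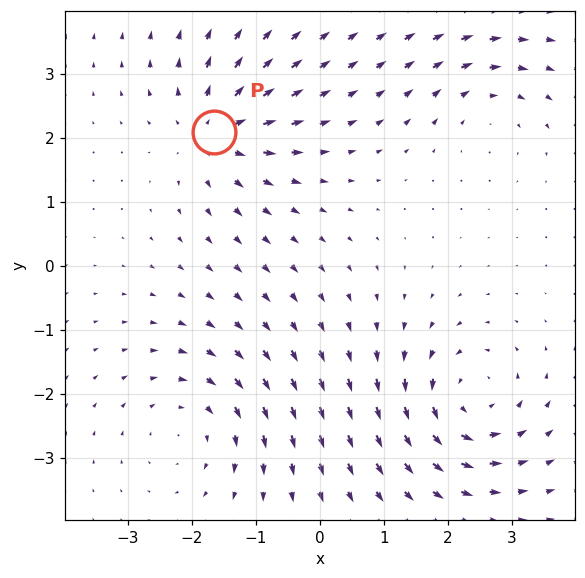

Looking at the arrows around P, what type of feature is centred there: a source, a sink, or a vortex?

At P (-1.7, 2.1) the arrows spread outward. Divergence about +5, curl ≈0 — positive divergence with near-zero curl is a source.

source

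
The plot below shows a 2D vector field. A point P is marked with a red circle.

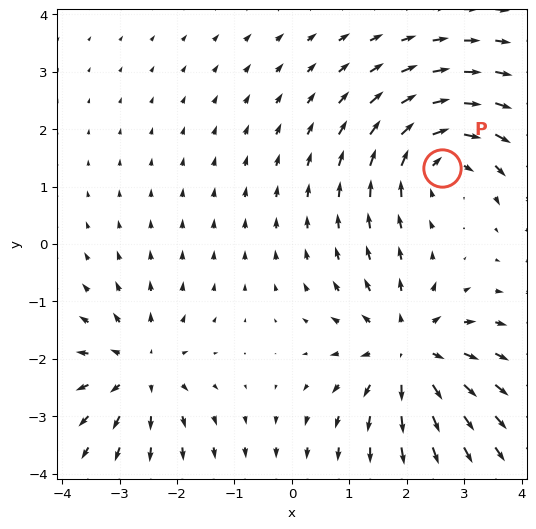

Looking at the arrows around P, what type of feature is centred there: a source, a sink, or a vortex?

vortex

At P (2.6, 1.3) the arrows circulate clockwise. Divergence ≈0, curl about -5 — near-zero divergence with nonzero curl is a vortex.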